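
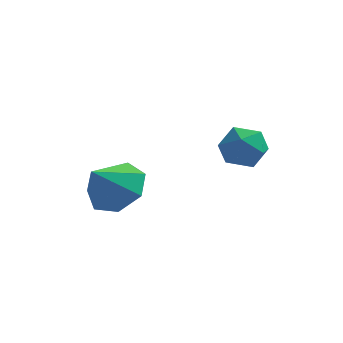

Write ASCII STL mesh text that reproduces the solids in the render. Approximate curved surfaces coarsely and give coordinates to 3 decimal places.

solid 
facet normal -0.532 0.717 0.451
outer loop
vertex 0.565 1.504 -2.75
vertex 0.902 1.282 -1.999
vertex 1.286 1.87 -2.482
endloop
endfacet
facet normal -0.374 0.900 -0.223
outer loop
vertex 0.565 1.504 -2.75
vertex 1.286 1.87 -2.482
vertex 1.205 1.635 -3.296
endloop
endfacet
facet normal -0.641 0.400 -0.655
outer loop
vertex 0.565 1.504 -2.75
vertex 1.205 1.635 -3.296
vertex 0.771 0.903 -3.318
endloop
endfacet
facet normal -0.963 -0.093 -0.251
outer loop
vertex 0.565 1.504 -2.75
vertex 0.771 0.903 -3.318
vertex 0.583 0.685 -2.516
endloop
endfacet
facet normal -0.896 0.104 0.433
outer loop
vertex 0.565 1.504 -2.75
vertex 0.583 0.685 -2.516
vertex 0.902 1.282 -1.999
endloop
endfacet
facet normal 0.336 0.896 -0.292
outer loop
vertex 1.205 1.635 -3.296
vertex 1.286 1.87 -2.482
vertex 1.937 1.495 -2.884
endloop
endfacet
facet normal 0.082 0.600 0.796
outer loop
vertex 1.286 1.87 -2.482
vertex 0.902 1.282 -1.999
vertex 1.749 1.277 -2.082
endloop
endfacet
facet normal -0.507 -0.393 0.767
outer loop
vertex 0.902 1.282 -1.999
vertex 0.583 0.685 -2.516
vertex 1.315 0.545 -2.104
endloop
endfacet
facet normal -0.618 -0.710 -0.338
outer loop
vertex 0.583 0.685 -2.516
vertex 0.771 0.903 -3.318
vertex 1.234 0.31 -2.918
endloop
endfacet
facet normal -0.097 0.087 -0.992
outer loop
vertex 0.771 0.903 -3.318
vertex 1.205 1.635 -3.296
vertex 1.618 0.898 -3.401
endloop
endfacet
facet normal 0.963 0.093 0.251
outer loop
vertex 1.955 0.676 -2.65
vertex 1.937 1.495 -2.884
vertex 1.749 1.277 -2.082
endloop
endfacet
facet normal 0.641 -0.400 0.655
outer loop
vertex 1.955 0.676 -2.65
vertex 1.749 1.277 -2.082
vertex 1.315 0.545 -2.104
endloop
endfacet
facet normal 0.374 -0.900 0.223
outer loop
vertex 1.955 0.676 -2.65
vertex 1.315 0.545 -2.104
vertex 1.234 0.31 -2.918
endloop
endfacet
facet normal 0.532 -0.717 -0.451
outer loop
vertex 1.955 0.676 -2.65
vertex 1.234 0.31 -2.918
vertex 1.618 0.898 -3.401
endloop
endfacet
facet normal 0.896 -0.104 -0.433
outer loop
vertex 1.955 0.676 -2.65
vertex 1.618 0.898 -3.401
vertex 1.937 1.495 -2.884
endloop
endfacet
facet normal 0.618 0.710 0.338
outer loop
vertex 1.749 1.277 -2.082
vertex 1.937 1.495 -2.884
vertex 1.286 1.87 -2.482
endloop
endfacet
facet normal 0.097 -0.087 0.992
outer loop
vertex 1.315 0.545 -2.104
vertex 1.749 1.277 -2.082
vertex 0.902 1.282 -1.999
endloop
endfacet
facet normal -0.336 -0.896 0.292
outer loop
vertex 1.234 0.31 -2.918
vertex 1.315 0.545 -2.104
vertex 0.583 0.685 -2.516
endloop
endfacet
facet normal -0.082 -0.600 -0.796
outer loop
vertex 1.618 0.898 -3.401
vertex 1.234 0.31 -2.918
vertex 0.771 0.903 -3.318
endloop
endfacet
facet normal 0.507 0.393 -0.767
outer loop
vertex 1.937 1.495 -2.884
vertex 1.618 0.898 -3.401
vertex 1.205 1.635 -3.296
endloop
endfacet
facet normal 0.355 0.582 -0.731
outer loop
vertex -1.125 -1.538 -3.71
vertex -2.02 -1.049 -3.755
vertex -1.203 -0.83 -3.184
endloop
endfacet
facet normal 0.586 -0.441 0.680
outer loop
vertex -1.125 -1.538 -3.71
vertex -1.203 -0.83 -3.184
vertex -2.52 -1.871 -2.725
endloop
endfacet
facet normal 0.355 0.583 -0.731
outer loop
vertex -1.203 -0.83 -3.184
vertex -2.02 -1.049 -3.755
vertex -1.896 -0.288 -3.088
endloop
endfacet
facet normal 0.234 0.129 0.964
outer loop
vertex -1.203 -0.83 -3.184
vertex -1.896 -0.288 -3.088
vertex -2.52 -1.871 -2.725
endloop
endfacet
facet normal 0.355 0.583 -0.731
outer loop
vertex -1.896 -0.288 -3.088
vertex -2.02 -1.049 -3.755
vertex -2.682 -0.318 -3.494
endloop
endfacet
facet normal -0.439 0.362 0.823
outer loop
vertex -1.896 -0.288 -3.088
vertex -2.682 -0.318 -3.494
vertex -2.52 -1.871 -2.725
endloop
endfacet
facet normal 0.355 0.583 -0.731
outer loop
vertex -2.682 -0.318 -3.494
vertex -2.02 -1.049 -3.755
vertex -2.969 -0.9 -4.097
endloop
endfacet
facet normal -0.928 0.083 0.362
outer loop
vertex -2.682 -0.318 -3.494
vertex -2.969 -0.9 -4.097
vertex -2.52 -1.871 -2.725
endloop
endfacet
facet normal 0.355 0.584 -0.730
outer loop
vertex -2.969 -0.9 -4.097
vertex -2.02 -1.049 -3.755
vertex -2.541 -1.593 -4.443
endloop
endfacet
facet normal -0.864 -0.499 -0.070
outer loop
vertex -2.969 -0.9 -4.097
vertex -2.541 -1.593 -4.443
vertex -2.52 -1.871 -2.725
endloop
endfacet
facet normal 0.356 0.583 -0.730
outer loop
vertex -2.541 -1.593 -4.443
vertex -2.02 -1.049 -3.755
vertex -1.721 -1.877 -4.27
endloop
endfacet
facet normal -0.295 -0.944 -0.149
outer loop
vertex -2.541 -1.593 -4.443
vertex -1.721 -1.877 -4.27
vertex -2.52 -1.871 -2.725
endloop
endfacet
facet normal 0.355 0.583 -0.731
outer loop
vertex -1.721 -1.877 -4.27
vertex -2.02 -1.049 -3.755
vertex -1.125 -1.538 -3.71
endloop
endfacet
facet normal 0.349 -0.919 0.184
outer loop
vertex -1.721 -1.877 -4.27
vertex -1.125 -1.538 -3.71
vertex -2.52 -1.871 -2.725
endloop
endfacet

endsolid


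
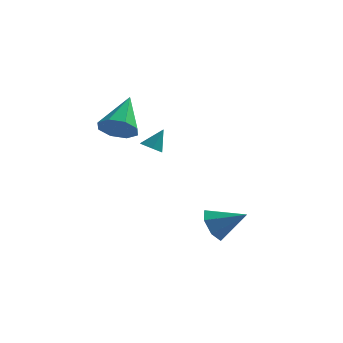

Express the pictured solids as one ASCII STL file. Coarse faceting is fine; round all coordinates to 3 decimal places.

solid 
facet normal -0.884 -0.006 -0.468
outer loop
vertex 1.626 -4.256 -2.077
vertex 1.282 -3.884 -1.432
vertex 1.63 -3.545 -2.093
endloop
endfacet
facet normal 0.823 -0.017 -0.568
outer loop
vertex 1.626 -4.256 -2.077
vertex 1.63 -3.545 -2.093
vertex 2.538 -3.876 -0.768
endloop
endfacet
facet normal -0.884 -0.005 -0.468
outer loop
vertex 1.63 -3.545 -2.093
vertex 1.282 -3.884 -1.432
vertex 1.372 -3.089 -1.611
endloop
endfacet
facet normal 0.670 0.684 -0.288
outer loop
vertex 1.63 -3.545 -2.093
vertex 1.372 -3.089 -1.611
vertex 2.538 -3.876 -0.768
endloop
endfacet
facet normal -0.884 -0.005 -0.468
outer loop
vertex 1.372 -3.089 -1.611
vertex 1.282 -3.884 -1.432
vertex 1.047 -3.232 -0.995
endloop
endfacet
facet normal 0.320 0.872 0.371
outer loop
vertex 1.372 -3.089 -1.611
vertex 1.047 -3.232 -0.995
vertex 2.538 -3.876 -0.768
endloop
endfacet
facet normal -0.884 -0.006 -0.467
outer loop
vertex 1.047 -3.232 -0.995
vertex 1.282 -3.884 -1.432
vertex 0.899 -3.866 -0.707
endloop
endfacet
facet normal 0.036 0.406 0.913
outer loop
vertex 1.047 -3.232 -0.995
vertex 0.899 -3.866 -0.707
vertex 2.538 -3.876 -0.768
endloop
endfacet
facet normal -0.884 -0.006 -0.467
outer loop
vertex 0.899 -3.866 -0.707
vertex 1.282 -3.884 -1.432
vertex 1.04 -4.514 -0.966
endloop
endfacet
facet normal 0.032 -0.365 0.930
outer loop
vertex 0.899 -3.866 -0.707
vertex 1.04 -4.514 -0.966
vertex 2.538 -3.876 -0.768
endloop
endfacet
facet normal -0.884 -0.007 -0.468
outer loop
vertex 1.04 -4.514 -0.966
vertex 1.282 -3.884 -1.432
vertex 1.364 -4.688 -1.575
endloop
endfacet
facet normal 0.311 -0.857 0.410
outer loop
vertex 1.04 -4.514 -0.966
vertex 1.364 -4.688 -1.575
vertex 2.538 -3.876 -0.768
endloop
endfacet
facet normal -0.884 -0.007 -0.467
outer loop
vertex 1.364 -4.688 -1.575
vertex 1.282 -3.884 -1.432
vertex 1.626 -4.256 -2.077
endloop
endfacet
facet normal 0.663 -0.702 -0.258
outer loop
vertex 1.364 -4.688 -1.575
vertex 1.626 -4.256 -2.077
vertex 2.538 -3.876 -0.768
endloop
endfacet
facet normal -0.042 -0.767 -0.641
outer loop
vertex -1.869 -3.164 2.726
vertex -2.59 -3.417 3.076
vertex -2.384 -2.901 2.445
endloop
endfacet
facet normal 0.569 0.746 -0.346
outer loop
vertex -1.869 -3.164 2.726
vertex -2.384 -2.901 2.445
vertex -2.51 -1.943 4.304
endloop
endfacet
facet normal -0.040 -0.767 -0.640
outer loop
vertex -2.384 -2.901 2.445
vertex -2.59 -3.417 3.076
vertex -3.02 -2.941 2.533
endloop
endfacet
facet normal -0.119 0.879 -0.461
outer loop
vertex -2.384 -2.901 2.445
vertex -3.02 -2.941 2.533
vertex -2.51 -1.943 4.304
endloop
endfacet
facet normal -0.041 -0.767 -0.640
outer loop
vertex -3.02 -2.941 2.533
vertex -2.59 -3.417 3.076
vertex -3.403 -3.259 2.939
endloop
endfacet
facet normal -0.728 0.665 -0.165
outer loop
vertex -3.02 -2.941 2.533
vertex -3.403 -3.259 2.939
vertex -2.51 -1.943 4.304
endloop
endfacet
facet normal -0.041 -0.768 -0.640
outer loop
vertex -3.403 -3.259 2.939
vertex -2.59 -3.417 3.076
vertex -3.311 -3.669 3.425
endloop
endfacet
facet normal -0.901 0.232 0.366
outer loop
vertex -3.403 -3.259 2.939
vertex -3.311 -3.669 3.425
vertex -2.51 -1.943 4.304
endloop
endfacet
facet normal -0.042 -0.767 -0.641
outer loop
vertex -3.311 -3.669 3.425
vertex -2.59 -3.417 3.076
vertex -2.796 -3.932 3.706
endloop
endfacet
facet normal -0.538 -0.171 0.826
outer loop
vertex -3.311 -3.669 3.425
vertex -2.796 -3.932 3.706
vertex -2.51 -1.943 4.304
endloop
endfacet
facet normal -0.040 -0.767 -0.640
outer loop
vertex -2.796 -3.932 3.706
vertex -2.59 -3.417 3.076
vertex -2.16 -3.892 3.618
endloop
endfacet
facet normal 0.149 -0.304 0.941
outer loop
vertex -2.796 -3.932 3.706
vertex -2.16 -3.892 3.618
vertex -2.51 -1.943 4.304
endloop
endfacet
facet normal -0.041 -0.767 -0.640
outer loop
vertex -2.16 -3.892 3.618
vertex -2.59 -3.417 3.076
vertex -1.776 -3.574 3.212
endloop
endfacet
facet normal 0.758 -0.091 0.646
outer loop
vertex -2.16 -3.892 3.618
vertex -1.776 -3.574 3.212
vertex -2.51 -1.943 4.304
endloop
endfacet
facet normal -0.041 -0.768 -0.640
outer loop
vertex -1.776 -3.574 3.212
vertex -2.59 -3.417 3.076
vertex -1.869 -3.164 2.726
endloop
endfacet
facet normal 0.932 0.344 0.112
outer loop
vertex -1.776 -3.574 3.212
vertex -1.869 -3.164 2.726
vertex -2.51 -1.943 4.304
endloop
endfacet
facet normal -0.380 -0.389 -0.839
outer loop
vertex -1.455 -1.31 1.281
vertex -1.759 -1.635 1.569
vertex -1.941 -1.157 1.43
endloop
endfacet
facet normal 0.273 0.958 -0.092
outer loop
vertex -1.455 -1.31 1.281
vertex -1.941 -1.157 1.43
vertex -1.361 -1.225 2.451
endloop
endfacet
facet normal -0.380 -0.389 -0.839
outer loop
vertex -1.941 -1.157 1.43
vertex -1.759 -1.635 1.569
vertex -2.244 -1.482 1.718
endloop
endfacet
facet normal -0.515 0.785 0.345
outer loop
vertex -1.941 -1.157 1.43
vertex -2.244 -1.482 1.718
vertex -1.361 -1.225 2.451
endloop
endfacet
facet normal -0.381 -0.390 -0.838
outer loop
vertex -2.244 -1.482 1.718
vertex -1.759 -1.635 1.569
vertex -2.063 -1.959 1.858
endloop
endfacet
facet normal -0.636 -0.015 0.771
outer loop
vertex -2.244 -1.482 1.718
vertex -2.063 -1.959 1.858
vertex -1.361 -1.225 2.451
endloop
endfacet
facet normal -0.381 -0.390 -0.838
outer loop
vertex -2.063 -1.959 1.858
vertex -1.759 -1.635 1.569
vertex -1.578 -2.113 1.709
endloop
endfacet
facet normal 0.030 -0.645 0.763
outer loop
vertex -2.063 -1.959 1.858
vertex -1.578 -2.113 1.709
vertex -1.361 -1.225 2.451
endloop
endfacet
facet normal -0.379 -0.389 -0.839
outer loop
vertex -1.578 -2.113 1.709
vertex -1.759 -1.635 1.569
vertex -1.274 -1.788 1.421
endloop
endfacet
facet normal 0.817 -0.474 0.328
outer loop
vertex -1.578 -2.113 1.709
vertex -1.274 -1.788 1.421
vertex -1.361 -1.225 2.451
endloop
endfacet
facet normal -0.379 -0.389 -0.839
outer loop
vertex -1.274 -1.788 1.421
vertex -1.759 -1.635 1.569
vertex -1.455 -1.31 1.281
endloop
endfacet
facet normal 0.940 0.327 -0.099
outer loop
vertex -1.274 -1.788 1.421
vertex -1.455 -1.31 1.281
vertex -1.361 -1.225 2.451
endloop
endfacet

endsolid


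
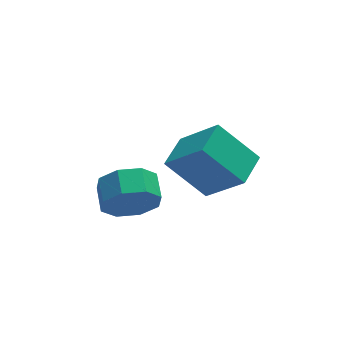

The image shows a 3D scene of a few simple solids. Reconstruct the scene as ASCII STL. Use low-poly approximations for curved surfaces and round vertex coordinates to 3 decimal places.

solid 
facet normal -0.635 -0.765 -0.108
outer loop
vertex 2.336 -0.02 1.362
vertex 1.318 1.044 -0.19
vertex 3.572 -0.852 -0.017
endloop
endfacet
facet normal 0.476 -0.497 0.726
outer loop
vertex 4.442 0.196 0.13
vertex 2.336 -0.02 1.362
vertex 3.572 -0.852 -0.017
endloop
endfacet
facet normal -0.635 -0.765 -0.108
outer loop
vertex 3.572 -0.852 -0.017
vertex 1.318 1.044 -0.19
vertex 2.554 0.212 -1.57
endloop
endfacet
facet normal 0.608 -0.410 -0.680
outer loop
vertex 2.554 0.212 -1.57
vertex 4.442 0.196 0.13
vertex 3.572 -0.852 -0.017
endloop
endfacet
facet normal -0.608 0.410 0.680
outer loop
vertex 2.336 -0.02 1.362
vertex 2.188 2.092 -0.043
vertex 1.318 1.044 -0.19
endloop
endfacet
facet normal 0.476 -0.497 0.726
outer loop
vertex 3.206 1.028 1.51
vertex 2.336 -0.02 1.362
vertex 4.442 0.196 0.13
endloop
endfacet
facet normal -0.609 0.409 0.680
outer loop
vertex 3.206 1.028 1.51
vertex 2.188 2.092 -0.043
vertex 2.336 -0.02 1.362
endloop
endfacet
facet normal -0.476 0.497 -0.726
outer loop
vertex 1.318 1.044 -0.19
vertex 2.188 2.092 -0.043
vertex 2.554 0.212 -1.57
endloop
endfacet
facet normal 0.609 -0.409 -0.680
outer loop
vertex 3.424 1.26 -1.422
vertex 4.442 0.196 0.13
vertex 2.554 0.212 -1.57
endloop
endfacet
facet normal -0.475 0.497 -0.726
outer loop
vertex 2.554 0.212 -1.57
vertex 2.188 2.092 -0.043
vertex 3.424 1.26 -1.422
endloop
endfacet
facet normal 0.635 0.765 0.108
outer loop
vertex 3.424 1.26 -1.422
vertex 3.206 1.028 1.51
vertex 4.442 0.196 0.13
endloop
endfacet
facet normal 0.635 0.765 0.108
outer loop
vertex 2.188 2.092 -0.043
vertex 3.206 1.028 1.51
vertex 3.424 1.26 -1.422
endloop
endfacet
facet normal -0.107 -0.954 -0.280
outer loop
vertex 0.215 -0.708 0.327
vertex -0.225 -0.391 -0.584
vertex 0.763 -0.597 -0.261
endloop
endfacet
facet normal 0.730 -0.266 0.630
outer loop
vertex 0.215 -0.708 0.327
vertex 0.763 -0.597 -0.261
vertex 0.325 0.275 0.615
endloop
endfacet
facet normal 0.730 -0.266 0.630
outer loop
vertex 0.325 0.275 0.615
vertex 0.763 -0.597 -0.261
vertex 0.873 0.386 0.027
endloop
endfacet
facet normal 0.107 0.954 0.279
outer loop
vertex 0.325 0.275 0.615
vertex 0.873 0.386 0.027
vertex -0.115 0.591 -0.296
endloop
endfacet
facet normal -0.107 -0.954 -0.281
outer loop
vertex 0.763 -0.597 -0.261
vertex -0.225 -0.391 -0.584
vertex 0.733 -0.365 -1.038
endloop
endfacet
facet normal 0.994 -0.092 -0.066
outer loop
vertex 0.763 -0.597 -0.261
vertex 0.733 -0.365 -1.038
vertex 0.873 0.386 0.027
endloop
endfacet
facet normal 0.994 -0.092 -0.066
outer loop
vertex 0.873 0.386 0.027
vertex 0.733 -0.365 -1.038
vertex 0.843 0.617 -0.75
endloop
endfacet
facet normal 0.107 0.954 0.280
outer loop
vertex 0.873 0.386 0.027
vertex 0.843 0.617 -0.75
vertex -0.115 0.591 -0.296
endloop
endfacet
facet normal -0.107 -0.954 -0.280
outer loop
vertex 0.733 -0.365 -1.038
vertex -0.225 -0.391 -0.584
vertex 0.141 -0.149 -1.549
endloop
endfacet
facet normal 0.675 0.137 -0.725
outer loop
vertex 0.733 -0.365 -1.038
vertex 0.141 -0.149 -1.549
vertex 0.843 0.617 -0.75
endloop
endfacet
facet normal 0.675 0.137 -0.725
outer loop
vertex 0.843 0.617 -0.75
vertex 0.141 -0.149 -1.549
vertex 0.251 0.833 -1.261
endloop
endfacet
facet normal 0.107 0.954 0.280
outer loop
vertex 0.843 0.617 -0.75
vertex 0.251 0.833 -1.261
vertex -0.115 0.591 -0.296
endloop
endfacet
facet normal -0.106 -0.954 -0.280
outer loop
vertex 0.141 -0.149 -1.549
vertex -0.225 -0.391 -0.584
vertex -0.665 -0.075 -1.495
endloop
endfacet
facet normal -0.038 0.285 -0.958
outer loop
vertex 0.141 -0.149 -1.549
vertex -0.665 -0.075 -1.495
vertex 0.251 0.833 -1.261
endloop
endfacet
facet normal -0.038 0.285 -0.958
outer loop
vertex 0.251 0.833 -1.261
vertex -0.665 -0.075 -1.495
vertex -0.555 0.908 -1.207
endloop
endfacet
facet normal 0.108 0.954 0.280
outer loop
vertex 0.251 0.833 -1.261
vertex -0.555 0.908 -1.207
vertex -0.115 0.591 -0.296
endloop
endfacet
facet normal -0.107 -0.954 -0.279
outer loop
vertex -0.665 -0.075 -1.495
vertex -0.225 -0.391 -0.584
vertex -1.213 -0.186 -0.907
endloop
endfacet
facet normal -0.730 0.266 -0.630
outer loop
vertex -0.665 -0.075 -1.495
vertex -1.213 -0.186 -0.907
vertex -0.555 0.908 -1.207
endloop
endfacet
facet normal -0.730 0.266 -0.630
outer loop
vertex -0.555 0.908 -1.207
vertex -1.213 -0.186 -0.907
vertex -1.103 0.797 -0.619
endloop
endfacet
facet normal 0.107 0.954 0.280
outer loop
vertex -0.555 0.908 -1.207
vertex -1.103 0.797 -0.619
vertex -0.115 0.591 -0.296
endloop
endfacet
facet normal -0.107 -0.954 -0.280
outer loop
vertex -1.213 -0.186 -0.907
vertex -0.225 -0.391 -0.584
vertex -1.183 -0.417 -0.13
endloop
endfacet
facet normal -0.994 0.092 0.066
outer loop
vertex -1.213 -0.186 -0.907
vertex -1.183 -0.417 -0.13
vertex -1.103 0.797 -0.619
endloop
endfacet
facet normal -0.994 0.092 0.066
outer loop
vertex -1.103 0.797 -0.619
vertex -1.183 -0.417 -0.13
vertex -1.073 0.565 0.158
endloop
endfacet
facet normal 0.107 0.954 0.281
outer loop
vertex -1.103 0.797 -0.619
vertex -1.073 0.565 0.158
vertex -0.115 0.591 -0.296
endloop
endfacet
facet normal -0.107 -0.954 -0.280
outer loop
vertex -1.183 -0.417 -0.13
vertex -0.225 -0.391 -0.584
vertex -0.591 -0.633 0.381
endloop
endfacet
facet normal -0.675 -0.137 0.725
outer loop
vertex -1.183 -0.417 -0.13
vertex -0.591 -0.633 0.381
vertex -1.073 0.565 0.158
endloop
endfacet
facet normal -0.675 -0.137 0.725
outer loop
vertex -1.073 0.565 0.158
vertex -0.591 -0.633 0.381
vertex -0.481 0.349 0.669
endloop
endfacet
facet normal 0.107 0.954 0.280
outer loop
vertex -1.073 0.565 0.158
vertex -0.481 0.349 0.669
vertex -0.115 0.591 -0.296
endloop
endfacet
facet normal -0.108 -0.954 -0.280
outer loop
vertex -0.591 -0.633 0.381
vertex -0.225 -0.391 -0.584
vertex 0.215 -0.708 0.327
endloop
endfacet
facet normal 0.038 -0.285 0.958
outer loop
vertex -0.591 -0.633 0.381
vertex 0.215 -0.708 0.327
vertex -0.481 0.349 0.669
endloop
endfacet
facet normal 0.038 -0.285 0.958
outer loop
vertex -0.481 0.349 0.669
vertex 0.215 -0.708 0.327
vertex 0.325 0.275 0.615
endloop
endfacet
facet normal 0.106 0.954 0.280
outer loop
vertex -0.481 0.349 0.669
vertex 0.325 0.275 0.615
vertex -0.115 0.591 -0.296
endloop
endfacet

endsolid


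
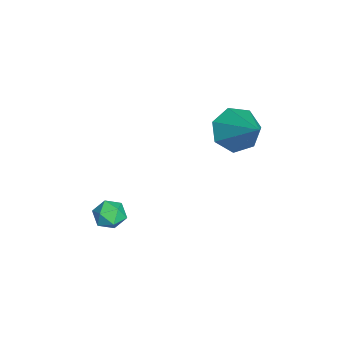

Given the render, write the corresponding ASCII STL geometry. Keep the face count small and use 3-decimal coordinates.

solid 
facet normal 0.259 -0.104 0.960
outer loop
vertex 3.818 -2.303 -0.086
vertex 3.367 -2.827 -0.021
vertex 4.023 -2.954 -0.212
endloop
endfacet
facet normal 0.807 0.143 0.573
outer loop
vertex 3.818 -2.303 -0.086
vertex 4.023 -2.954 -0.212
vertex 4.228 -2.439 -0.629
endloop
endfacet
facet normal 0.602 0.753 0.266
outer loop
vertex 3.818 -2.303 -0.086
vertex 4.228 -2.439 -0.629
vertex 3.7 -1.993 -0.696
endloop
endfacet
facet normal -0.071 0.884 0.463
outer loop
vertex 3.818 -2.303 -0.086
vertex 3.7 -1.993 -0.696
vertex 3.168 -2.233 -0.32
endloop
endfacet
facet normal -0.283 0.354 0.891
outer loop
vertex 3.818 -2.303 -0.086
vertex 3.168 -2.233 -0.32
vertex 3.367 -2.827 -0.021
endloop
endfacet
facet normal 0.943 -0.329 0.057
outer loop
vertex 4.228 -2.439 -0.629
vertex 4.023 -2.954 -0.212
vertex 4.032 -3.047 -0.9
endloop
endfacet
facet normal 0.057 -0.729 0.682
outer loop
vertex 4.023 -2.954 -0.212
vertex 3.367 -2.827 -0.021
vertex 3.5 -3.287 -0.524
endloop
endfacet
facet normal -0.822 0.011 0.569
outer loop
vertex 3.367 -2.827 -0.021
vertex 3.168 -2.233 -0.32
vertex 2.972 -2.841 -0.591
endloop
endfacet
facet normal -0.479 0.869 -0.124
outer loop
vertex 3.168 -2.233 -0.32
vertex 3.7 -1.993 -0.696
vertex 3.177 -2.326 -1.008
endloop
endfacet
facet normal 0.611 0.658 -0.440
outer loop
vertex 3.7 -1.993 -0.696
vertex 4.228 -2.439 -0.629
vertex 3.833 -2.453 -1.199
endloop
endfacet
facet normal 0.071 -0.884 -0.463
outer loop
vertex 3.382 -2.977 -1.134
vertex 4.032 -3.047 -0.9
vertex 3.5 -3.287 -0.524
endloop
endfacet
facet normal -0.602 -0.753 -0.266
outer loop
vertex 3.382 -2.977 -1.134
vertex 3.5 -3.287 -0.524
vertex 2.972 -2.841 -0.591
endloop
endfacet
facet normal -0.807 -0.143 -0.573
outer loop
vertex 3.382 -2.977 -1.134
vertex 2.972 -2.841 -0.591
vertex 3.177 -2.326 -1.008
endloop
endfacet
facet normal -0.259 0.104 -0.960
outer loop
vertex 3.382 -2.977 -1.134
vertex 3.177 -2.326 -1.008
vertex 3.833 -2.453 -1.199
endloop
endfacet
facet normal 0.283 -0.354 -0.891
outer loop
vertex 3.382 -2.977 -1.134
vertex 3.833 -2.453 -1.199
vertex 4.032 -3.047 -0.9
endloop
endfacet
facet normal 0.479 -0.869 0.124
outer loop
vertex 3.5 -3.287 -0.524
vertex 4.032 -3.047 -0.9
vertex 4.023 -2.954 -0.212
endloop
endfacet
facet normal -0.611 -0.658 0.440
outer loop
vertex 2.972 -2.841 -0.591
vertex 3.5 -3.287 -0.524
vertex 3.367 -2.827 -0.021
endloop
endfacet
facet normal -0.943 0.329 -0.057
outer loop
vertex 3.177 -2.326 -1.008
vertex 2.972 -2.841 -0.591
vertex 3.168 -2.233 -0.32
endloop
endfacet
facet normal -0.057 0.729 -0.682
outer loop
vertex 3.833 -2.453 -1.199
vertex 3.177 -2.326 -1.008
vertex 3.7 -1.993 -0.696
endloop
endfacet
facet normal 0.822 -0.011 -0.569
outer loop
vertex 4.032 -3.047 -0.9
vertex 3.833 -2.453 -1.199
vertex 4.228 -2.439 -0.629
endloop
endfacet
facet normal -0.690 -0.427 -0.584
outer loop
vertex 2.955 1.131 3.168
vertex 2.327 1.884 3.36
vertex 2.998 1.806 2.624
endloop
endfacet
facet normal 0.945 -0.240 -0.223
outer loop
vertex 2.955 1.131 3.168
vertex 2.998 1.806 2.624
vertex 3.673 2.716 4.5
endloop
endfacet
facet normal -0.691 -0.426 -0.584
outer loop
vertex 2.998 1.806 2.624
vertex 2.327 1.884 3.36
vertex 2.536 2.54 2.635
endloop
endfacet
facet normal 0.734 0.469 -0.492
outer loop
vertex 2.998 1.806 2.624
vertex 2.536 2.54 2.635
vertex 3.673 2.716 4.5
endloop
endfacet
facet normal -0.691 -0.426 -0.584
outer loop
vertex 2.536 2.54 2.635
vertex 2.327 1.884 3.36
vertex 1.916 2.781 3.192
endloop
endfacet
facet normal 0.189 0.960 -0.206
outer loop
vertex 2.536 2.54 2.635
vertex 1.916 2.781 3.192
vertex 3.673 2.716 4.5
endloop
endfacet
facet normal -0.691 -0.426 -0.584
outer loop
vertex 1.916 2.781 3.192
vertex 2.327 1.884 3.36
vertex 1.605 2.347 3.876
endloop
endfacet
facet normal -0.281 0.863 0.420
outer loop
vertex 1.916 2.781 3.192
vertex 1.605 2.347 3.876
vertex 3.673 2.716 4.5
endloop
endfacet
facet normal -0.691 -0.427 -0.584
outer loop
vertex 1.605 2.347 3.876
vertex 2.327 1.884 3.36
vertex 1.838 1.565 4.172
endloop
endfacet
facet normal -0.320 0.250 0.914
outer loop
vertex 1.605 2.347 3.876
vertex 1.838 1.565 4.172
vertex 3.673 2.716 4.5
endloop
endfacet
facet normal -0.692 -0.425 -0.584
outer loop
vertex 1.838 1.565 4.172
vertex 2.327 1.884 3.36
vertex 2.438 1.023 3.856
endloop
endfacet
facet normal 0.100 -0.416 0.904
outer loop
vertex 1.838 1.565 4.172
vertex 2.438 1.023 3.856
vertex 3.673 2.716 4.5
endloop
endfacet
facet normal -0.690 -0.426 -0.585
outer loop
vertex 2.438 1.023 3.856
vertex 2.327 1.884 3.36
vertex 2.955 1.131 3.168
endloop
endfacet
facet normal 0.662 -0.635 0.398
outer loop
vertex 2.438 1.023 3.856
vertex 2.955 1.131 3.168
vertex 3.673 2.716 4.5
endloop
endfacet

endsolid


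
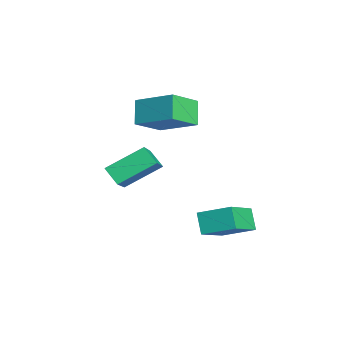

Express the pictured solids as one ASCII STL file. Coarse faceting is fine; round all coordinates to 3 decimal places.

solid 
facet normal -0.653 -0.430 0.624
outer loop
vertex 0.672 -0.344 -1.378
vertex 0.486 1.215 -0.499
vertex -0.799 0.154 -2.573
endloop
endfacet
facet normal 0.103 -0.866 -0.488
outer loop
vertex -0.206 0.545 -3.141
vertex 0.672 -0.344 -1.378
vertex -0.799 0.154 -2.573
endloop
endfacet
facet normal -0.652 -0.430 0.624
outer loop
vertex -0.799 0.154 -2.573
vertex 0.486 1.215 -0.499
vertex -0.986 1.714 -1.694
endloop
endfacet
facet normal -0.751 0.253 -0.610
outer loop
vertex -0.986 1.714 -1.694
vertex -0.206 0.545 -3.141
vertex -0.799 0.154 -2.573
endloop
endfacet
facet normal 0.751 -0.254 0.609
outer loop
vertex 0.672 -0.344 -1.378
vertex 1.079 1.606 -1.067
vertex 0.486 1.215 -0.499
endloop
endfacet
facet normal 0.102 -0.867 -0.488
outer loop
vertex 1.266 0.046 -1.946
vertex 0.672 -0.344 -1.378
vertex -0.206 0.545 -3.141
endloop
endfacet
facet normal 0.750 -0.254 0.610
outer loop
vertex 1.266 0.046 -1.946
vertex 1.079 1.606 -1.067
vertex 0.672 -0.344 -1.378
endloop
endfacet
facet normal -0.103 0.866 0.489
outer loop
vertex 0.486 1.215 -0.499
vertex 1.079 1.606 -1.067
vertex -0.986 1.714 -1.694
endloop
endfacet
facet normal -0.750 0.254 -0.610
outer loop
vertex -0.392 2.104 -2.262
vertex -0.206 0.545 -3.141
vertex -0.986 1.714 -1.694
endloop
endfacet
facet normal -0.103 0.867 0.488
outer loop
vertex -0.986 1.714 -1.694
vertex 1.079 1.606 -1.067
vertex -0.392 2.104 -2.262
endloop
endfacet
facet normal 0.652 0.430 -0.624
outer loop
vertex -0.392 2.104 -2.262
vertex 1.266 0.046 -1.946
vertex -0.206 0.545 -3.141
endloop
endfacet
facet normal 0.653 0.430 -0.624
outer loop
vertex 1.079 1.606 -1.067
vertex 1.266 0.046 -1.946
vertex -0.392 2.104 -2.262
endloop
endfacet
facet normal -0.630 0.550 -0.548
outer loop
vertex 1.643 3.845 -3.895
vertex 2.196 5.03 -3.341
vertex 2.322 3.878 -4.642
endloop
endfacet
facet normal -0.389 -0.834 -0.391
outer loop
vertex 3.544 2.81 -3.579
vertex 1.643 3.845 -3.895
vertex 2.322 3.878 -4.642
endloop
endfacet
facet normal -0.629 0.551 -0.548
outer loop
vertex 2.322 3.878 -4.642
vertex 2.196 5.03 -3.341
vertex 2.875 5.062 -4.088
endloop
endfacet
facet normal 0.672 0.032 -0.740
outer loop
vertex 2.875 5.062 -4.088
vertex 3.544 2.81 -3.579
vertex 2.322 3.878 -4.642
endloop
endfacet
facet normal -0.672 -0.032 0.740
outer loop
vertex 1.643 3.845 -3.895
vertex 3.418 3.962 -2.278
vertex 2.196 5.03 -3.341
endloop
endfacet
facet normal -0.390 -0.834 -0.390
outer loop
vertex 2.865 2.778 -2.832
vertex 1.643 3.845 -3.895
vertex 3.544 2.81 -3.579
endloop
endfacet
facet normal -0.672 -0.032 0.740
outer loop
vertex 2.865 2.778 -2.832
vertex 3.418 3.962 -2.278
vertex 1.643 3.845 -3.895
endloop
endfacet
facet normal 0.390 0.834 0.390
outer loop
vertex 2.196 5.03 -3.341
vertex 3.418 3.962 -2.278
vertex 2.875 5.062 -4.088
endloop
endfacet
facet normal 0.672 0.032 -0.740
outer loop
vertex 4.097 3.995 -3.025
vertex 3.544 2.81 -3.579
vertex 2.875 5.062 -4.088
endloop
endfacet
facet normal 0.389 0.834 0.390
outer loop
vertex 2.875 5.062 -4.088
vertex 3.418 3.962 -2.278
vertex 4.097 3.995 -3.025
endloop
endfacet
facet normal 0.629 -0.550 0.549
outer loop
vertex 4.097 3.995 -3.025
vertex 2.865 2.778 -2.832
vertex 3.544 2.81 -3.579
endloop
endfacet
facet normal 0.630 -0.551 0.548
outer loop
vertex 3.418 3.962 -2.278
vertex 2.865 2.778 -2.832
vertex 4.097 3.995 -3.025
endloop
endfacet
facet normal -0.585 -0.687 -0.431
outer loop
vertex -1.506 1.229 0.94
vertex -2.177 2.349 0.067
vertex -0.686 1.061 0.095
endloop
endfacet
facet normal 0.427 -0.713 0.556
outer loop
vertex 0.397 2.331 0.893
vertex -1.506 1.229 0.94
vertex -0.686 1.061 0.095
endloop
endfacet
facet normal -0.585 -0.687 -0.432
outer loop
vertex -0.686 1.061 0.095
vertex -2.177 2.349 0.067
vertex -1.356 2.181 -0.778
endloop
endfacet
facet normal 0.689 -0.141 -0.710
outer loop
vertex -1.356 2.181 -0.778
vertex 0.397 2.331 0.893
vertex -0.686 1.061 0.095
endloop
endfacet
facet normal -0.689 0.141 0.711
outer loop
vertex -1.506 1.229 0.94
vertex -1.094 3.619 0.865
vertex -2.177 2.349 0.067
endloop
endfacet
facet normal 0.427 -0.713 0.556
outer loop
vertex -0.424 2.499 1.738
vertex -1.506 1.229 0.94
vertex 0.397 2.331 0.893
endloop
endfacet
facet normal -0.690 0.141 0.710
outer loop
vertex -0.424 2.499 1.738
vertex -1.094 3.619 0.865
vertex -1.506 1.229 0.94
endloop
endfacet
facet normal -0.427 0.713 -0.556
outer loop
vertex -2.177 2.349 0.067
vertex -1.094 3.619 0.865
vertex -1.356 2.181 -0.778
endloop
endfacet
facet normal 0.689 -0.141 -0.711
outer loop
vertex -0.274 3.451 0.02
vertex 0.397 2.331 0.893
vertex -1.356 2.181 -0.778
endloop
endfacet
facet normal -0.427 0.713 -0.556
outer loop
vertex -1.356 2.181 -0.778
vertex -1.094 3.619 0.865
vertex -0.274 3.451 0.02
endloop
endfacet
facet normal 0.585 0.687 0.432
outer loop
vertex -0.274 3.451 0.02
vertex -0.424 2.499 1.738
vertex 0.397 2.331 0.893
endloop
endfacet
facet normal 0.585 0.686 0.431
outer loop
vertex -1.094 3.619 0.865
vertex -0.424 2.499 1.738
vertex -0.274 3.451 0.02
endloop
endfacet

endsolid


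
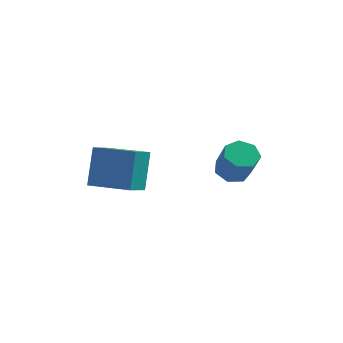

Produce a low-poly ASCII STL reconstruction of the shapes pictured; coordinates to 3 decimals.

solid 
facet normal -0.357 0.430 -0.830
outer loop
vertex 3.378 2.315 1.645
vertex 2.758 2.706 2.114
vertex 3.555 2.995 1.921
endloop
endfacet
facet normal 0.904 -0.064 -0.422
outer loop
vertex 3.378 2.315 1.645
vertex 3.555 2.995 1.921
vertex 4.002 1.564 3.097
endloop
endfacet
facet normal 0.904 -0.065 -0.423
outer loop
vertex 4.002 1.564 3.097
vertex 3.555 2.995 1.921
vertex 4.18 2.244 3.373
endloop
endfacet
facet normal 0.357 -0.430 0.829
outer loop
vertex 4.002 1.564 3.097
vertex 4.18 2.244 3.373
vertex 3.382 1.954 3.566
endloop
endfacet
facet normal -0.357 0.429 -0.830
outer loop
vertex 3.555 2.995 1.921
vertex 2.758 2.706 2.114
vertex 3.132 3.457 2.342
endloop
endfacet
facet normal 0.747 0.664 0.022
outer loop
vertex 3.555 2.995 1.921
vertex 3.132 3.457 2.342
vertex 4.18 2.244 3.373
endloop
endfacet
facet normal 0.747 0.665 0.023
outer loop
vertex 4.18 2.244 3.373
vertex 3.132 3.457 2.342
vertex 3.756 2.706 3.794
endloop
endfacet
facet normal 0.357 -0.429 0.830
outer loop
vertex 4.18 2.244 3.373
vertex 3.756 2.706 3.794
vertex 3.382 1.954 3.566
endloop
endfacet
facet normal -0.356 0.429 -0.830
outer loop
vertex 3.132 3.457 2.342
vertex 2.758 2.706 2.114
vertex 2.427 3.353 2.591
endloop
endfacet
facet normal 0.027 0.893 0.450
outer loop
vertex 3.132 3.457 2.342
vertex 2.427 3.353 2.591
vertex 3.756 2.706 3.794
endloop
endfacet
facet normal 0.027 0.893 0.450
outer loop
vertex 3.756 2.706 3.794
vertex 2.427 3.353 2.591
vertex 3.051 2.602 4.043
endloop
endfacet
facet normal 0.356 -0.429 0.830
outer loop
vertex 3.756 2.706 3.794
vertex 3.051 2.602 4.043
vertex 3.382 1.954 3.566
endloop
endfacet
facet normal -0.356 0.429 -0.830
outer loop
vertex 2.427 3.353 2.591
vertex 2.758 2.706 2.114
vertex 1.971 2.762 2.481
endloop
endfacet
facet normal -0.713 0.450 0.539
outer loop
vertex 2.427 3.353 2.591
vertex 1.971 2.762 2.481
vertex 3.051 2.602 4.043
endloop
endfacet
facet normal -0.713 0.448 0.539
outer loop
vertex 3.051 2.602 4.043
vertex 1.971 2.762 2.481
vertex 2.596 2.01 3.933
endloop
endfacet
facet normal 0.357 -0.429 0.830
outer loop
vertex 3.051 2.602 4.043
vertex 2.596 2.01 3.933
vertex 3.382 1.954 3.566
endloop
endfacet
facet normal -0.357 0.428 -0.830
outer loop
vertex 1.971 2.762 2.481
vertex 2.758 2.706 2.114
vertex 2.108 2.128 2.095
endloop
endfacet
facet normal -0.916 -0.333 0.222
outer loop
vertex 1.971 2.762 2.481
vertex 2.108 2.128 2.095
vertex 2.596 2.01 3.933
endloop
endfacet
facet normal -0.917 -0.332 0.222
outer loop
vertex 2.596 2.01 3.933
vertex 2.108 2.128 2.095
vertex 2.732 1.377 3.547
endloop
endfacet
facet normal 0.357 -0.429 0.830
outer loop
vertex 2.596 2.01 3.933
vertex 2.732 1.377 3.547
vertex 3.382 1.954 3.566
endloop
endfacet
facet normal -0.357 0.429 -0.830
outer loop
vertex 2.108 2.128 2.095
vertex 2.758 2.706 2.114
vertex 2.734 1.929 1.723
endloop
endfacet
facet normal -0.430 -0.864 -0.262
outer loop
vertex 2.108 2.128 2.095
vertex 2.734 1.929 1.723
vertex 2.732 1.377 3.547
endloop
endfacet
facet normal -0.430 -0.864 -0.262
outer loop
vertex 2.732 1.377 3.547
vertex 2.734 1.929 1.723
vertex 3.358 1.178 3.175
endloop
endfacet
facet normal 0.357 -0.429 0.830
outer loop
vertex 2.732 1.377 3.547
vertex 3.358 1.178 3.175
vertex 3.382 1.954 3.566
endloop
endfacet
facet normal -0.357 0.429 -0.830
outer loop
vertex 2.734 1.929 1.723
vertex 2.758 2.706 2.114
vertex 3.378 2.315 1.645
endloop
endfacet
facet normal 0.380 -0.745 -0.549
outer loop
vertex 2.734 1.929 1.723
vertex 3.378 2.315 1.645
vertex 3.358 1.178 3.175
endloop
endfacet
facet normal 0.380 -0.745 -0.549
outer loop
vertex 3.358 1.178 3.175
vertex 3.378 2.315 1.645
vertex 4.002 1.564 3.097
endloop
endfacet
facet normal 0.358 -0.429 0.829
outer loop
vertex 3.358 1.178 3.175
vertex 4.002 1.564 3.097
vertex 3.382 1.954 3.566
endloop
endfacet
facet normal -0.975 0.190 -0.116
outer loop
vertex -3.262 1.108 3.386
vertex -2.968 2.274 2.819
vertex -3.218 0.163 1.467
endloop
endfacet
facet normal -0.221 -0.877 0.427
outer loop
vertex -1.072 -0.254 1.721
vertex -3.262 1.108 3.386
vertex -3.218 0.163 1.467
endloop
endfacet
facet normal -0.975 0.190 -0.116
outer loop
vertex -3.218 0.163 1.467
vertex -2.968 2.274 2.819
vertex -2.923 1.329 0.899
endloop
endfacet
facet normal 0.020 -0.442 -0.897
outer loop
vertex -2.923 1.329 0.899
vertex -1.072 -0.254 1.721
vertex -3.218 0.163 1.467
endloop
endfacet
facet normal -0.020 0.441 0.897
outer loop
vertex -3.262 1.108 3.386
vertex -0.822 1.857 3.073
vertex -2.968 2.274 2.819
endloop
endfacet
facet normal -0.221 -0.877 0.426
outer loop
vertex -1.117 0.691 3.641
vertex -3.262 1.108 3.386
vertex -1.072 -0.254 1.721
endloop
endfacet
facet normal -0.021 0.442 0.897
outer loop
vertex -1.117 0.691 3.641
vertex -0.822 1.857 3.073
vertex -3.262 1.108 3.386
endloop
endfacet
facet normal 0.221 0.877 -0.427
outer loop
vertex -2.968 2.274 2.819
vertex -0.822 1.857 3.073
vertex -2.923 1.329 0.899
endloop
endfacet
facet normal 0.021 -0.441 -0.897
outer loop
vertex -0.778 0.912 1.154
vertex -1.072 -0.254 1.721
vertex -2.923 1.329 0.899
endloop
endfacet
facet normal 0.221 0.877 -0.427
outer loop
vertex -2.923 1.329 0.899
vertex -0.822 1.857 3.073
vertex -0.778 0.912 1.154
endloop
endfacet
facet normal 0.975 -0.189 0.116
outer loop
vertex -0.778 0.912 1.154
vertex -1.117 0.691 3.641
vertex -1.072 -0.254 1.721
endloop
endfacet
facet normal 0.975 -0.190 0.116
outer loop
vertex -0.822 1.857 3.073
vertex -1.117 0.691 3.641
vertex -0.778 0.912 1.154
endloop
endfacet

endsolid


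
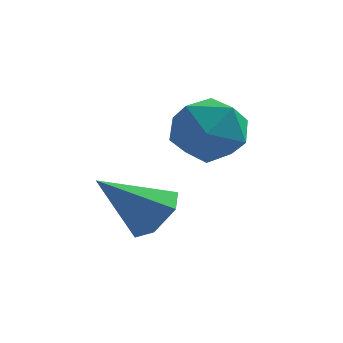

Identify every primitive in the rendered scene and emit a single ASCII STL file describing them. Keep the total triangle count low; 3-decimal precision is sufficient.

solid 
facet normal 0.214 0.944 0.253
outer loop
vertex -2.423 2.959 -0.022
vertex -2.352 2.667 1.007
vertex -1.483 2.638 0.38
endloop
endfacet
facet normal 0.446 0.797 -0.407
outer loop
vertex -2.423 2.959 -0.022
vertex -1.483 2.638 0.38
vertex -1.789 2.312 -0.595
endloop
endfacet
facet normal -0.115 0.593 -0.797
outer loop
vertex -2.423 2.959 -0.022
vertex -1.789 2.312 -0.595
vertex -2.847 2.141 -0.57
endloop
endfacet
facet normal -0.693 0.613 -0.379
outer loop
vertex -2.423 2.959 -0.022
vertex -2.847 2.141 -0.57
vertex -3.195 2.36 0.42
endloop
endfacet
facet normal -0.489 0.829 0.269
outer loop
vertex -2.423 2.959 -0.022
vertex -3.195 2.36 0.42
vertex -2.352 2.667 1.007
endloop
endfacet
facet normal 0.898 0.247 -0.364
outer loop
vertex -1.789 2.312 -0.595
vertex -1.483 2.638 0.38
vertex -1.325 1.62 0.08
endloop
endfacet
facet normal 0.523 0.482 0.703
outer loop
vertex -1.483 2.638 0.38
vertex -2.352 2.667 1.007
vertex -1.673 1.839 1.07
endloop
endfacet
facet normal -0.616 0.298 0.729
outer loop
vertex -2.352 2.667 1.007
vertex -3.195 2.36 0.42
vertex -2.731 1.668 1.095
endloop
endfacet
facet normal -0.946 -0.052 -0.321
outer loop
vertex -3.195 2.36 0.42
vertex -2.847 2.141 -0.57
vertex -3.037 1.342 0.12
endloop
endfacet
facet normal -0.010 -0.084 -0.996
outer loop
vertex -2.847 2.141 -0.57
vertex -1.789 2.312 -0.595
vertex -2.168 1.313 -0.507
endloop
endfacet
facet normal 0.693 -0.613 0.379
outer loop
vertex -2.097 1.021 0.522
vertex -1.325 1.62 0.08
vertex -1.673 1.839 1.07
endloop
endfacet
facet normal 0.115 -0.593 0.797
outer loop
vertex -2.097 1.021 0.522
vertex -1.673 1.839 1.07
vertex -2.731 1.668 1.095
endloop
endfacet
facet normal -0.446 -0.797 0.407
outer loop
vertex -2.097 1.021 0.522
vertex -2.731 1.668 1.095
vertex -3.037 1.342 0.12
endloop
endfacet
facet normal -0.214 -0.944 -0.253
outer loop
vertex -2.097 1.021 0.522
vertex -3.037 1.342 0.12
vertex -2.168 1.313 -0.507
endloop
endfacet
facet normal 0.489 -0.829 -0.269
outer loop
vertex -2.097 1.021 0.522
vertex -2.168 1.313 -0.507
vertex -1.325 1.62 0.08
endloop
endfacet
facet normal 0.946 0.052 0.321
outer loop
vertex -1.673 1.839 1.07
vertex -1.325 1.62 0.08
vertex -1.483 2.638 0.38
endloop
endfacet
facet normal 0.010 0.084 0.996
outer loop
vertex -2.731 1.668 1.095
vertex -1.673 1.839 1.07
vertex -2.352 2.667 1.007
endloop
endfacet
facet normal -0.898 -0.247 0.364
outer loop
vertex -3.037 1.342 0.12
vertex -2.731 1.668 1.095
vertex -3.195 2.36 0.42
endloop
endfacet
facet normal -0.523 -0.482 -0.703
outer loop
vertex -2.168 1.313 -0.507
vertex -3.037 1.342 0.12
vertex -2.847 2.141 -0.57
endloop
endfacet
facet normal 0.616 -0.298 -0.729
outer loop
vertex -1.325 1.62 0.08
vertex -2.168 1.313 -0.507
vertex -1.789 2.312 -0.595
endloop
endfacet
facet normal 0.712 0.261 -0.652
outer loop
vertex -2.714 0.581 -1.717
vertex -3.265 1.006 -2.149
vertex -2.847 1.372 -1.546
endloop
endfacet
facet normal 0.375 -0.135 0.917
outer loop
vertex -2.714 0.581 -1.717
vertex -2.847 1.372 -1.546
vertex -4.555 0.534 -0.971
endloop
endfacet
facet normal 0.712 0.261 -0.652
outer loop
vertex -2.847 1.372 -1.546
vertex -3.265 1.006 -2.149
vertex -3.399 1.797 -1.979
endloop
endfacet
facet normal -0.074 0.663 0.745
outer loop
vertex -2.847 1.372 -1.546
vertex -3.399 1.797 -1.979
vertex -4.555 0.534 -0.971
endloop
endfacet
facet normal 0.712 0.261 -0.652
outer loop
vertex -3.399 1.797 -1.979
vertex -3.265 1.006 -2.149
vertex -3.817 1.432 -2.582
endloop
endfacet
facet normal -0.709 0.702 0.067
outer loop
vertex -3.399 1.797 -1.979
vertex -3.817 1.432 -2.582
vertex -4.555 0.534 -0.971
endloop
endfacet
facet normal 0.713 0.261 -0.651
outer loop
vertex -3.817 1.432 -2.582
vertex -3.265 1.006 -2.149
vertex -3.683 0.641 -2.753
endloop
endfacet
facet normal -0.895 -0.056 -0.442
outer loop
vertex -3.817 1.432 -2.582
vertex -3.683 0.641 -2.753
vertex -4.555 0.534 -0.971
endloop
endfacet
facet normal 0.712 0.262 -0.651
outer loop
vertex -3.683 0.641 -2.753
vertex -3.265 1.006 -2.149
vertex -3.131 0.216 -2.32
endloop
endfacet
facet normal -0.446 -0.854 -0.269
outer loop
vertex -3.683 0.641 -2.753
vertex -3.131 0.216 -2.32
vertex -4.555 0.534 -0.971
endloop
endfacet
facet normal 0.712 0.262 -0.651
outer loop
vertex -3.131 0.216 -2.32
vertex -3.265 1.006 -2.149
vertex -2.714 0.581 -1.717
endloop
endfacet
facet normal 0.189 -0.892 0.410
outer loop
vertex -3.131 0.216 -2.32
vertex -2.714 0.581 -1.717
vertex -4.555 0.534 -0.971
endloop
endfacet

endsolid


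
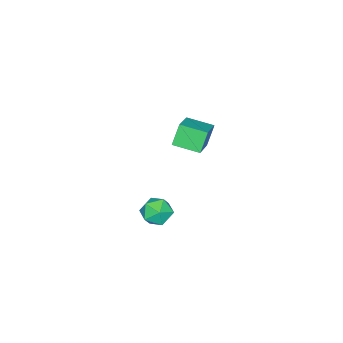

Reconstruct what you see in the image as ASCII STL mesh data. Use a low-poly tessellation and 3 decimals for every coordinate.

solid 
facet normal -0.843 -0.322 -0.432
outer loop
vertex -4.477 0.522 -2.446
vertex -4.898 2.007 -2.73
vertex -3.828 0.471 -3.674
endloop
endfacet
facet normal 0.268 -0.946 0.181
outer loop
vertex -2.142 1.113 -2.81
vertex -4.477 0.522 -2.446
vertex -3.828 0.471 -3.674
endloop
endfacet
facet normal -0.842 -0.321 -0.433
outer loop
vertex -3.828 0.471 -3.674
vertex -4.898 2.007 -2.73
vertex -4.248 1.956 -3.958
endloop
endfacet
facet normal 0.467 -0.037 -0.884
outer loop
vertex -4.248 1.956 -3.958
vertex -2.142 1.113 -2.81
vertex -3.828 0.471 -3.674
endloop
endfacet
facet normal -0.467 0.037 0.884
outer loop
vertex -4.477 0.522 -2.446
vertex -3.212 2.649 -1.866
vertex -4.898 2.007 -2.73
endloop
endfacet
facet normal 0.268 -0.946 0.181
outer loop
vertex -2.792 1.164 -1.582
vertex -4.477 0.522 -2.446
vertex -2.142 1.113 -2.81
endloop
endfacet
facet normal -0.467 0.037 0.883
outer loop
vertex -2.792 1.164 -1.582
vertex -3.212 2.649 -1.866
vertex -4.477 0.522 -2.446
endloop
endfacet
facet normal -0.268 0.946 -0.181
outer loop
vertex -4.898 2.007 -2.73
vertex -3.212 2.649 -1.866
vertex -4.248 1.956 -3.958
endloop
endfacet
facet normal 0.467 -0.037 -0.884
outer loop
vertex -2.563 2.598 -3.094
vertex -2.142 1.113 -2.81
vertex -4.248 1.956 -3.958
endloop
endfacet
facet normal -0.268 0.946 -0.181
outer loop
vertex -4.248 1.956 -3.958
vertex -3.212 2.649 -1.866
vertex -2.563 2.598 -3.094
endloop
endfacet
facet normal 0.842 0.322 0.433
outer loop
vertex -2.563 2.598 -3.094
vertex -2.792 1.164 -1.582
vertex -2.142 1.113 -2.81
endloop
endfacet
facet normal 0.843 0.321 0.432
outer loop
vertex -3.212 2.649 -1.866
vertex -2.792 1.164 -1.582
vertex -2.563 2.598 -3.094
endloop
endfacet
facet normal -0.705 0.543 0.456
outer loop
vertex 2.526 4.285 -3.347
vertex 1.92 3.563 -3.425
vertex 2.471 3.636 -2.66
endloop
endfacet
facet normal -0.055 0.728 0.683
outer loop
vertex 2.526 4.285 -3.347
vertex 2.471 3.636 -2.66
vertex 3.315 3.961 -2.938
endloop
endfacet
facet normal 0.325 0.939 0.117
outer loop
vertex 2.526 4.285 -3.347
vertex 3.315 3.961 -2.938
vertex 3.286 4.088 -3.875
endloop
endfacet
facet normal -0.091 0.883 -0.461
outer loop
vertex 2.526 4.285 -3.347
vertex 3.286 4.088 -3.875
vertex 2.423 3.842 -4.176
endloop
endfacet
facet normal -0.728 0.638 -0.251
outer loop
vertex 2.526 4.285 -3.347
vertex 2.423 3.842 -4.176
vertex 1.92 3.563 -3.425
endloop
endfacet
facet normal 0.258 0.147 0.955
outer loop
vertex 3.315 3.961 -2.938
vertex 2.471 3.636 -2.66
vertex 3.197 3.038 -2.764
endloop
endfacet
facet normal -0.795 -0.153 0.587
outer loop
vertex 2.471 3.636 -2.66
vertex 1.92 3.563 -3.425
vertex 2.334 2.792 -3.065
endloop
endfacet
facet normal -0.831 0.001 -0.556
outer loop
vertex 1.92 3.563 -3.425
vertex 2.423 3.842 -4.176
vertex 2.305 2.919 -4.002
endloop
endfacet
facet normal 0.199 0.398 -0.896
outer loop
vertex 2.423 3.842 -4.176
vertex 3.286 4.088 -3.875
vertex 3.149 3.244 -4.28
endloop
endfacet
facet normal 0.873 0.487 0.039
outer loop
vertex 3.286 4.088 -3.875
vertex 3.315 3.961 -2.938
vertex 3.7 3.317 -3.515
endloop
endfacet
facet normal 0.091 -0.883 0.461
outer loop
vertex 3.094 2.595 -3.593
vertex 3.197 3.038 -2.764
vertex 2.334 2.792 -3.065
endloop
endfacet
facet normal -0.325 -0.939 -0.117
outer loop
vertex 3.094 2.595 -3.593
vertex 2.334 2.792 -3.065
vertex 2.305 2.919 -4.002
endloop
endfacet
facet normal 0.055 -0.728 -0.683
outer loop
vertex 3.094 2.595 -3.593
vertex 2.305 2.919 -4.002
vertex 3.149 3.244 -4.28
endloop
endfacet
facet normal 0.705 -0.543 -0.456
outer loop
vertex 3.094 2.595 -3.593
vertex 3.149 3.244 -4.28
vertex 3.7 3.317 -3.515
endloop
endfacet
facet normal 0.728 -0.638 0.251
outer loop
vertex 3.094 2.595 -3.593
vertex 3.7 3.317 -3.515
vertex 3.197 3.038 -2.764
endloop
endfacet
facet normal -0.199 -0.398 0.896
outer loop
vertex 2.334 2.792 -3.065
vertex 3.197 3.038 -2.764
vertex 2.471 3.636 -2.66
endloop
endfacet
facet normal -0.873 -0.487 -0.039
outer loop
vertex 2.305 2.919 -4.002
vertex 2.334 2.792 -3.065
vertex 1.92 3.563 -3.425
endloop
endfacet
facet normal -0.258 -0.147 -0.955
outer loop
vertex 3.149 3.244 -4.28
vertex 2.305 2.919 -4.002
vertex 2.423 3.842 -4.176
endloop
endfacet
facet normal 0.795 0.153 -0.587
outer loop
vertex 3.7 3.317 -3.515
vertex 3.149 3.244 -4.28
vertex 3.286 4.088 -3.875
endloop
endfacet
facet normal 0.831 -0.001 0.556
outer loop
vertex 3.197 3.038 -2.764
vertex 3.7 3.317 -3.515
vertex 3.315 3.961 -2.938
endloop
endfacet

endsolid


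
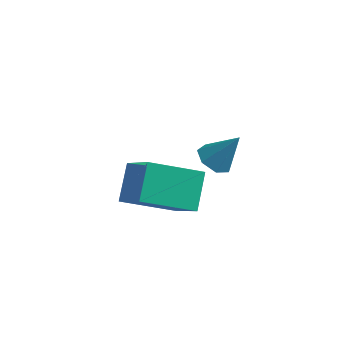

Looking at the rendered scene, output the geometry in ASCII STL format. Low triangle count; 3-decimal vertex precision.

solid 
facet normal -0.826 -0.433 0.360
outer loop
vertex 1.302 -2.997 2.407
vertex 1.161 -2.107 3.154
vertex 0.378 -2.184 1.264
endloop
endfacet
facet normal 0.120 -0.760 -0.638
outer loop
vertex 1.659 -1.513 0.706
vertex 1.302 -2.997 2.407
vertex 0.378 -2.184 1.264
endloop
endfacet
facet normal -0.826 -0.433 0.360
outer loop
vertex 0.378 -2.184 1.264
vertex 1.161 -2.107 3.154
vertex 0.237 -1.295 2.01
endloop
endfacet
facet normal -0.550 0.484 -0.681
outer loop
vertex 0.237 -1.295 2.01
vertex 1.659 -1.513 0.706
vertex 0.378 -2.184 1.264
endloop
endfacet
facet normal 0.550 -0.484 0.681
outer loop
vertex 1.302 -2.997 2.407
vertex 2.442 -1.436 2.596
vertex 1.161 -2.107 3.154
endloop
endfacet
facet normal 0.122 -0.760 -0.638
outer loop
vertex 2.583 -2.325 1.85
vertex 1.302 -2.997 2.407
vertex 1.659 -1.513 0.706
endloop
endfacet
facet normal 0.550 -0.484 0.681
outer loop
vertex 2.583 -2.325 1.85
vertex 2.442 -1.436 2.596
vertex 1.302 -2.997 2.407
endloop
endfacet
facet normal -0.121 0.761 0.638
outer loop
vertex 1.161 -2.107 3.154
vertex 2.442 -1.436 2.596
vertex 0.237 -1.295 2.01
endloop
endfacet
facet normal -0.550 0.484 -0.681
outer loop
vertex 1.518 -0.623 1.453
vertex 1.659 -1.513 0.706
vertex 0.237 -1.295 2.01
endloop
endfacet
facet normal -0.121 0.760 0.638
outer loop
vertex 0.237 -1.295 2.01
vertex 2.442 -1.436 2.596
vertex 1.518 -0.623 1.453
endloop
endfacet
facet normal 0.826 0.433 -0.360
outer loop
vertex 1.518 -0.623 1.453
vertex 2.583 -2.325 1.85
vertex 1.659 -1.513 0.706
endloop
endfacet
facet normal 0.826 0.433 -0.360
outer loop
vertex 2.442 -1.436 2.596
vertex 2.583 -2.325 1.85
vertex 1.518 -0.623 1.453
endloop
endfacet
facet normal -0.529 -0.208 -0.823
outer loop
vertex 2.325 0.636 0.606
vertex 1.853 0.779 0.873
vertex 2.196 1.103 0.571
endloop
endfacet
facet normal 0.950 0.248 -0.189
outer loop
vertex 2.325 0.636 0.606
vertex 2.196 1.103 0.571
vertex 2.467 1.021 1.827
endloop
endfacet
facet normal -0.527 -0.210 -0.824
outer loop
vertex 2.196 1.103 0.571
vertex 1.853 0.779 0.873
vertex 1.809 1.326 0.762
endloop
endfacet
facet normal 0.481 0.875 -0.047
outer loop
vertex 2.196 1.103 0.571
vertex 1.809 1.326 0.762
vertex 2.467 1.021 1.827
endloop
endfacet
facet normal -0.529 -0.209 -0.823
outer loop
vertex 1.809 1.326 0.762
vertex 1.853 0.779 0.873
vertex 1.456 1.137 1.037
endloop
endfacet
facet normal -0.191 0.906 0.378
outer loop
vertex 1.809 1.326 0.762
vertex 1.456 1.137 1.037
vertex 2.467 1.021 1.827
endloop
endfacet
facet normal -0.528 -0.209 -0.823
outer loop
vertex 1.456 1.137 1.037
vertex 1.853 0.779 0.873
vertex 1.402 0.678 1.188
endloop
endfacet
facet normal -0.561 0.318 0.765
outer loop
vertex 1.456 1.137 1.037
vertex 1.402 0.678 1.188
vertex 2.467 1.021 1.827
endloop
endfacet
facet normal -0.528 -0.209 -0.823
outer loop
vertex 1.402 0.678 1.188
vertex 1.853 0.779 0.873
vertex 1.688 0.295 1.102
endloop
endfacet
facet normal -0.350 -0.446 0.823
outer loop
vertex 1.402 0.678 1.188
vertex 1.688 0.295 1.102
vertex 2.467 1.021 1.827
endloop
endfacet
facet normal -0.528 -0.209 -0.823
outer loop
vertex 1.688 0.295 1.102
vertex 1.853 0.779 0.873
vertex 2.099 0.276 0.843
endloop
endfacet
facet normal 0.283 -0.813 0.509
outer loop
vertex 1.688 0.295 1.102
vertex 2.099 0.276 0.843
vertex 2.467 1.021 1.827
endloop
endfacet
facet normal -0.529 -0.210 -0.823
outer loop
vertex 2.099 0.276 0.843
vertex 1.853 0.779 0.873
vertex 2.325 0.636 0.606
endloop
endfacet
facet normal 0.862 -0.503 0.058
outer loop
vertex 2.099 0.276 0.843
vertex 2.325 0.636 0.606
vertex 2.467 1.021 1.827
endloop
endfacet

endsolid


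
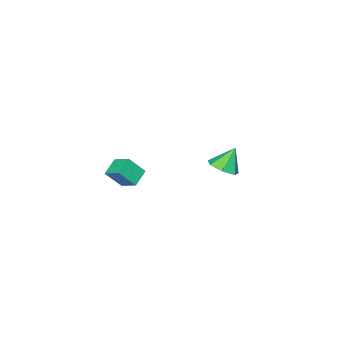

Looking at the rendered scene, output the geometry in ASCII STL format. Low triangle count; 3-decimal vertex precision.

solid 
facet normal 0.546 -0.055 -0.836
outer loop
vertex -1.944 -3.578 -3.41
vertex -2.612 -3.416 -3.857
vertex -2.071 -2.89 -3.538
endloop
endfacet
facet normal 0.444 0.242 0.862
outer loop
vertex -1.944 -3.578 -3.41
vertex -2.071 -2.89 -3.538
vertex -3.328 -3.344 -2.763
endloop
endfacet
facet normal 0.547 -0.056 -0.835
outer loop
vertex -2.071 -2.89 -3.538
vertex -2.612 -3.416 -3.857
vertex -2.605 -2.598 -3.907
endloop
endfacet
facet normal 0.055 0.820 0.570
outer loop
vertex -2.071 -2.89 -3.538
vertex -2.605 -2.598 -3.907
vertex -3.328 -3.344 -2.763
endloop
endfacet
facet normal 0.547 -0.056 -0.836
outer loop
vertex -2.605 -2.598 -3.907
vertex -2.612 -3.416 -3.857
vertex -3.144 -2.922 -4.238
endloop
endfacet
facet normal -0.578 0.801 0.157
outer loop
vertex -2.605 -2.598 -3.907
vertex -3.144 -2.922 -4.238
vertex -3.328 -3.344 -2.763
endloop
endfacet
facet normal 0.547 -0.055 -0.835
outer loop
vertex -3.144 -2.922 -4.238
vertex -2.612 -3.416 -3.857
vertex -3.283 -3.619 -4.283
endloop
endfacet
facet normal -0.978 0.199 -0.065
outer loop
vertex -3.144 -2.922 -4.238
vertex -3.283 -3.619 -4.283
vertex -3.328 -3.344 -2.763
endloop
endfacet
facet normal 0.547 -0.056 -0.835
outer loop
vertex -3.283 -3.619 -4.283
vertex -2.612 -3.416 -3.857
vertex -2.917 -4.163 -4.007
endloop
endfacet
facet normal -0.844 -0.532 0.071
outer loop
vertex -3.283 -3.619 -4.283
vertex -2.917 -4.163 -4.007
vertex -3.328 -3.344 -2.763
endloop
endfacet
facet normal 0.546 -0.055 -0.836
outer loop
vertex -2.917 -4.163 -4.007
vertex -2.612 -3.416 -3.857
vertex -2.321 -4.145 -3.619
endloop
endfacet
facet normal -0.276 -0.842 0.463
outer loop
vertex -2.917 -4.163 -4.007
vertex -2.321 -4.145 -3.619
vertex -3.328 -3.344 -2.763
endloop
endfacet
facet normal 0.546 -0.055 -0.836
outer loop
vertex -2.321 -4.145 -3.619
vertex -2.612 -3.416 -3.857
vertex -1.944 -3.578 -3.41
endloop
endfacet
facet normal 0.297 -0.498 0.815
outer loop
vertex -2.321 -4.145 -3.619
vertex -1.944 -3.578 -3.41
vertex -3.328 -3.344 -2.763
endloop
endfacet
facet normal -0.506 0.405 -0.762
outer loop
vertex 2.897 -3.55 -1.363
vertex 2.837 -2.651 -0.845
vertex 3.697 -3.275 -1.748
endloop
endfacet
facet normal 0.057 -0.865 -0.498
outer loop
vertex 4.263 -3.729 -0.895
vertex 2.897 -3.55 -1.363
vertex 3.697 -3.275 -1.748
endloop
endfacet
facet normal -0.506 0.405 -0.762
outer loop
vertex 3.697 -3.275 -1.748
vertex 2.837 -2.651 -0.845
vertex 3.637 -2.376 -1.23
endloop
endfacet
facet normal 0.861 0.296 -0.414
outer loop
vertex 3.637 -2.376 -1.23
vertex 4.263 -3.729 -0.895
vertex 3.697 -3.275 -1.748
endloop
endfacet
facet normal -0.861 -0.296 0.414
outer loop
vertex 2.897 -3.55 -1.363
vertex 3.403 -3.105 0.008
vertex 2.837 -2.651 -0.845
endloop
endfacet
facet normal 0.057 -0.865 -0.498
outer loop
vertex 3.463 -4.004 -0.51
vertex 2.897 -3.55 -1.363
vertex 4.263 -3.729 -0.895
endloop
endfacet
facet normal -0.861 -0.296 0.414
outer loop
vertex 3.463 -4.004 -0.51
vertex 3.403 -3.105 0.008
vertex 2.897 -3.55 -1.363
endloop
endfacet
facet normal -0.057 0.865 0.498
outer loop
vertex 2.837 -2.651 -0.845
vertex 3.403 -3.105 0.008
vertex 3.637 -2.376 -1.23
endloop
endfacet
facet normal 0.861 0.296 -0.414
outer loop
vertex 4.203 -2.83 -0.377
vertex 4.263 -3.729 -0.895
vertex 3.637 -2.376 -1.23
endloop
endfacet
facet normal -0.057 0.865 0.498
outer loop
vertex 3.637 -2.376 -1.23
vertex 3.403 -3.105 0.008
vertex 4.203 -2.83 -0.377
endloop
endfacet
facet normal 0.506 -0.405 0.762
outer loop
vertex 4.203 -2.83 -0.377
vertex 3.463 -4.004 -0.51
vertex 4.263 -3.729 -0.895
endloop
endfacet
facet normal 0.506 -0.405 0.762
outer loop
vertex 3.403 -3.105 0.008
vertex 3.463 -4.004 -0.51
vertex 4.203 -2.83 -0.377
endloop
endfacet

endsolid


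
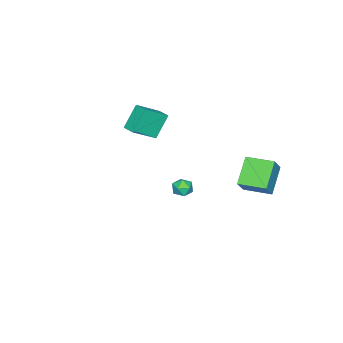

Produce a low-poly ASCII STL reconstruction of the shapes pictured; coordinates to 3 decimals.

solid 
facet normal -0.240 0.552 0.798
outer loop
vertex 2.983 3.48 1.95
vertex 3.46 3.196 2.29
vertex 3.581 3.739 1.951
endloop
endfacet
facet normal -0.390 0.900 0.195
outer loop
vertex 2.983 3.48 1.95
vertex 3.581 3.739 1.951
vertex 3.24 3.711 1.397
endloop
endfacet
facet normal -0.845 0.502 -0.183
outer loop
vertex 2.983 3.48 1.95
vertex 3.24 3.711 1.397
vertex 2.908 3.15 1.393
endloop
endfacet
facet normal -0.978 -0.093 0.187
outer loop
vertex 2.983 3.48 1.95
vertex 2.908 3.15 1.393
vertex 3.044 2.831 1.945
endloop
endfacet
facet normal -0.604 -0.063 0.795
outer loop
vertex 2.983 3.48 1.95
vertex 3.044 2.831 1.945
vertex 3.46 3.196 2.29
endloop
endfacet
facet normal 0.214 0.960 -0.180
outer loop
vertex 3.24 3.711 1.397
vertex 3.581 3.739 1.951
vertex 3.876 3.569 1.395
endloop
endfacet
facet normal 0.456 0.396 0.797
outer loop
vertex 3.581 3.739 1.951
vertex 3.46 3.196 2.29
vertex 4.012 3.25 1.947
endloop
endfacet
facet normal -0.131 -0.598 0.791
outer loop
vertex 3.46 3.196 2.29
vertex 3.044 2.831 1.945
vertex 3.68 2.689 1.943
endloop
endfacet
facet normal -0.737 -0.648 -0.193
outer loop
vertex 3.044 2.831 1.945
vertex 2.908 3.15 1.393
vertex 3.339 2.661 1.389
endloop
endfacet
facet normal -0.523 0.315 -0.792
outer loop
vertex 2.908 3.15 1.393
vertex 3.24 3.711 1.397
vertex 3.46 3.204 1.05
endloop
endfacet
facet normal 0.978 0.093 -0.187
outer loop
vertex 3.937 2.92 1.39
vertex 3.876 3.569 1.395
vertex 4.012 3.25 1.947
endloop
endfacet
facet normal 0.845 -0.502 0.183
outer loop
vertex 3.937 2.92 1.39
vertex 4.012 3.25 1.947
vertex 3.68 2.689 1.943
endloop
endfacet
facet normal 0.390 -0.900 -0.195
outer loop
vertex 3.937 2.92 1.39
vertex 3.68 2.689 1.943
vertex 3.339 2.661 1.389
endloop
endfacet
facet normal 0.240 -0.552 -0.798
outer loop
vertex 3.937 2.92 1.39
vertex 3.339 2.661 1.389
vertex 3.46 3.204 1.05
endloop
endfacet
facet normal 0.604 0.063 -0.795
outer loop
vertex 3.937 2.92 1.39
vertex 3.46 3.204 1.05
vertex 3.876 3.569 1.395
endloop
endfacet
facet normal 0.737 0.648 0.193
outer loop
vertex 4.012 3.25 1.947
vertex 3.876 3.569 1.395
vertex 3.581 3.739 1.951
endloop
endfacet
facet normal 0.523 -0.315 0.792
outer loop
vertex 3.68 2.689 1.943
vertex 4.012 3.25 1.947
vertex 3.46 3.196 2.29
endloop
endfacet
facet normal -0.214 -0.960 0.180
outer loop
vertex 3.339 2.661 1.389
vertex 3.68 2.689 1.943
vertex 3.044 2.831 1.945
endloop
endfacet
facet normal -0.456 -0.396 -0.797
outer loop
vertex 3.46 3.204 1.05
vertex 3.339 2.661 1.389
vertex 2.908 3.15 1.393
endloop
endfacet
facet normal 0.131 0.598 -0.791
outer loop
vertex 3.876 3.569 1.395
vertex 3.46 3.204 1.05
vertex 3.24 3.711 1.397
endloop
endfacet
facet normal -0.745 -0.164 0.647
outer loop
vertex -3.608 3.026 -0.276
vertex -3.936 4.724 -0.223
vertex -4.599 2.871 -1.457
endloop
endfacet
facet normal 0.190 -0.981 -0.030
outer loop
vertex -3.124 3.196 -2.737
vertex -3.608 3.026 -0.276
vertex -4.599 2.871 -1.457
endloop
endfacet
facet normal -0.745 -0.164 0.647
outer loop
vertex -4.599 2.871 -1.457
vertex -3.936 4.724 -0.223
vertex -4.927 4.569 -1.404
endloop
endfacet
facet normal -0.640 -0.100 -0.762
outer loop
vertex -4.927 4.569 -1.404
vertex -3.124 3.196 -2.737
vertex -4.599 2.871 -1.457
endloop
endfacet
facet normal 0.640 0.100 0.762
outer loop
vertex -3.608 3.026 -0.276
vertex -2.461 5.049 -1.503
vertex -3.936 4.724 -0.223
endloop
endfacet
facet normal 0.190 -0.981 -0.030
outer loop
vertex -2.133 3.351 -1.556
vertex -3.608 3.026 -0.276
vertex -3.124 3.196 -2.737
endloop
endfacet
facet normal 0.640 0.100 0.762
outer loop
vertex -2.133 3.351 -1.556
vertex -2.461 5.049 -1.503
vertex -3.608 3.026 -0.276
endloop
endfacet
facet normal -0.190 0.981 0.030
outer loop
vertex -3.936 4.724 -0.223
vertex -2.461 5.049 -1.503
vertex -4.927 4.569 -1.404
endloop
endfacet
facet normal -0.640 -0.100 -0.762
outer loop
vertex -3.452 4.894 -2.684
vertex -3.124 3.196 -2.737
vertex -4.927 4.569 -1.404
endloop
endfacet
facet normal -0.190 0.981 0.030
outer loop
vertex -4.927 4.569 -1.404
vertex -2.461 5.049 -1.503
vertex -3.452 4.894 -2.684
endloop
endfacet
facet normal 0.745 0.164 -0.647
outer loop
vertex -3.452 4.894 -2.684
vertex -2.133 3.351 -1.556
vertex -3.124 3.196 -2.737
endloop
endfacet
facet normal 0.745 0.164 -0.647
outer loop
vertex -2.461 5.049 -1.503
vertex -2.133 3.351 -1.556
vertex -3.452 4.894 -2.684
endloop
endfacet
facet normal -0.564 0.115 0.817
outer loop
vertex -3.276 -4.149 1.732
vertex -2.875 -3.279 1.886
vertex -4.569 -3.375 0.73
endloop
endfacet
facet normal -0.414 -0.896 -0.159
outer loop
vertex -3.565 -3.581 -0.726
vertex -3.276 -4.149 1.732
vertex -4.569 -3.375 0.73
endloop
endfacet
facet normal -0.564 0.116 0.817
outer loop
vertex -4.569 -3.375 0.73
vertex -2.875 -3.279 1.886
vertex -4.168 -2.505 0.883
endloop
endfacet
facet normal -0.715 0.427 -0.554
outer loop
vertex -4.168 -2.505 0.883
vertex -3.565 -3.581 -0.726
vertex -4.569 -3.375 0.73
endloop
endfacet
facet normal 0.715 -0.427 0.553
outer loop
vertex -3.276 -4.149 1.732
vertex -1.871 -3.485 0.43
vertex -2.875 -3.279 1.886
endloop
endfacet
facet normal -0.414 -0.897 -0.159
outer loop
vertex -2.272 -4.355 0.277
vertex -3.276 -4.149 1.732
vertex -3.565 -3.581 -0.726
endloop
endfacet
facet normal 0.715 -0.427 0.554
outer loop
vertex -2.272 -4.355 0.277
vertex -1.871 -3.485 0.43
vertex -3.276 -4.149 1.732
endloop
endfacet
facet normal 0.414 0.897 0.158
outer loop
vertex -2.875 -3.279 1.886
vertex -1.871 -3.485 0.43
vertex -4.168 -2.505 0.883
endloop
endfacet
facet normal -0.715 0.427 -0.554
outer loop
vertex -3.164 -2.711 -0.572
vertex -3.565 -3.581 -0.726
vertex -4.168 -2.505 0.883
endloop
endfacet
facet normal 0.414 0.896 0.159
outer loop
vertex -4.168 -2.505 0.883
vertex -1.871 -3.485 0.43
vertex -3.164 -2.711 -0.572
endloop
endfacet
facet normal 0.565 -0.116 -0.817
outer loop
vertex -3.164 -2.711 -0.572
vertex -2.272 -4.355 0.277
vertex -3.565 -3.581 -0.726
endloop
endfacet
facet normal 0.564 -0.116 -0.818
outer loop
vertex -1.871 -3.485 0.43
vertex -2.272 -4.355 0.277
vertex -3.164 -2.711 -0.572
endloop
endfacet

endsolid


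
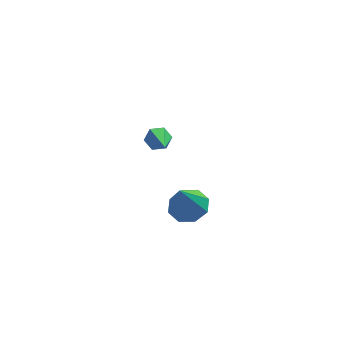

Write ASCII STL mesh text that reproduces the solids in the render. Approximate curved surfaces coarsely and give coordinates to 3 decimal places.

solid 
facet normal 0.267 0.248 -0.931
outer loop
vertex -1.808 -3.262 -1.776
vertex -2.622 -3.298 -2.019
vertex -2.112 -2.691 -1.711
endloop
endfacet
facet normal 0.643 0.260 0.720
outer loop
vertex -1.808 -3.262 -1.776
vertex -2.112 -2.691 -1.711
vertex -3.058 -3.702 -0.501
endloop
endfacet
facet normal 0.267 0.249 -0.931
outer loop
vertex -2.112 -2.691 -1.711
vertex -2.622 -3.298 -2.019
vertex -2.715 -2.475 -1.826
endloop
endfacet
facet normal 0.123 0.712 0.691
outer loop
vertex -2.112 -2.691 -1.711
vertex -2.715 -2.475 -1.826
vertex -3.058 -3.702 -0.501
endloop
endfacet
facet normal 0.267 0.249 -0.931
outer loop
vertex -2.715 -2.475 -1.826
vertex -2.622 -3.298 -2.019
vertex -3.263 -2.741 -2.054
endloop
endfacet
facet normal -0.537 0.684 0.494
outer loop
vertex -2.715 -2.475 -1.826
vertex -3.263 -2.741 -2.054
vertex -3.058 -3.702 -0.501
endloop
endfacet
facet normal 0.267 0.249 -0.931
outer loop
vertex -3.263 -2.741 -2.054
vertex -2.622 -3.298 -2.019
vertex -3.436 -3.333 -2.262
endloop
endfacet
facet normal -0.951 0.192 0.244
outer loop
vertex -3.263 -2.741 -2.054
vertex -3.436 -3.333 -2.262
vertex -3.058 -3.702 -0.501
endloop
endfacet
facet normal 0.267 0.248 -0.931
outer loop
vertex -3.436 -3.333 -2.262
vertex -2.622 -3.298 -2.019
vertex -3.132 -3.904 -2.327
endloop
endfacet
facet normal -0.875 -0.476 0.088
outer loop
vertex -3.436 -3.333 -2.262
vertex -3.132 -3.904 -2.327
vertex -3.058 -3.702 -0.501
endloop
endfacet
facet normal 0.267 0.249 -0.931
outer loop
vertex -3.132 -3.904 -2.327
vertex -2.622 -3.298 -2.019
vertex -2.529 -4.12 -2.212
endloop
endfacet
facet normal -0.355 -0.928 0.117
outer loop
vertex -3.132 -3.904 -2.327
vertex -2.529 -4.12 -2.212
vertex -3.058 -3.702 -0.501
endloop
endfacet
facet normal 0.268 0.249 -0.931
outer loop
vertex -2.529 -4.12 -2.212
vertex -2.622 -3.298 -2.019
vertex -1.981 -3.854 -1.983
endloop
endfacet
facet normal 0.305 -0.899 0.314
outer loop
vertex -2.529 -4.12 -2.212
vertex -1.981 -3.854 -1.983
vertex -3.058 -3.702 -0.501
endloop
endfacet
facet normal 0.267 0.248 -0.931
outer loop
vertex -1.981 -3.854 -1.983
vertex -2.622 -3.298 -2.019
vertex -1.808 -3.262 -1.776
endloop
endfacet
facet normal 0.719 -0.407 0.564
outer loop
vertex -1.981 -3.854 -1.983
vertex -1.808 -3.262 -1.776
vertex -3.058 -3.702 -0.501
endloop
endfacet
facet normal 0.011 0.842 -0.539
outer loop
vertex -2.483 2.586 -2.738
vertex -2.789 2.31 -3.175
vertex -3.083 2.595 -2.736
endloop
endfacet
facet normal 0.008 0.313 0.950
outer loop
vertex -2.483 2.586 -2.738
vertex -3.083 2.595 -2.736
vertex -2.811 0.61 -2.085
endloop
endfacet
facet normal 0.012 0.842 -0.539
outer loop
vertex -3.083 2.595 -2.736
vertex -2.789 2.31 -3.175
vertex -3.389 2.32 -3.173
endloop
endfacet
facet normal -0.836 0.064 0.545
outer loop
vertex -3.083 2.595 -2.736
vertex -3.389 2.32 -3.173
vertex -2.811 0.61 -2.085
endloop
endfacet
facet normal 0.012 0.842 -0.540
outer loop
vertex -3.389 2.32 -3.173
vertex -2.789 2.31 -3.175
vertex -3.094 2.035 -3.611
endloop
endfacet
facet normal -0.846 -0.459 -0.271
outer loop
vertex -3.389 2.32 -3.173
vertex -3.094 2.035 -3.611
vertex -2.811 0.61 -2.085
endloop
endfacet
facet normal 0.011 0.842 -0.539
outer loop
vertex -3.094 2.035 -3.611
vertex -2.789 2.31 -3.175
vertex -2.495 2.026 -3.613
endloop
endfacet
facet normal -0.013 -0.732 -0.681
outer loop
vertex -3.094 2.035 -3.611
vertex -2.495 2.026 -3.613
vertex -2.811 0.61 -2.085
endloop
endfacet
facet normal 0.011 0.842 -0.539
outer loop
vertex -2.495 2.026 -3.613
vertex -2.789 2.31 -3.175
vertex -2.189 2.301 -3.177
endloop
endfacet
facet normal 0.830 -0.484 -0.277
outer loop
vertex -2.495 2.026 -3.613
vertex -2.189 2.301 -3.177
vertex -2.811 0.61 -2.085
endloop
endfacet
facet normal 0.011 0.842 -0.539
outer loop
vertex -2.189 2.301 -3.177
vertex -2.789 2.31 -3.175
vertex -2.483 2.586 -2.738
endloop
endfacet
facet normal 0.842 0.038 0.539
outer loop
vertex -2.189 2.301 -3.177
vertex -2.483 2.586 -2.738
vertex -2.811 0.61 -2.085
endloop
endfacet

endsolid


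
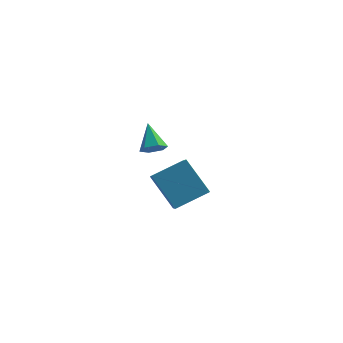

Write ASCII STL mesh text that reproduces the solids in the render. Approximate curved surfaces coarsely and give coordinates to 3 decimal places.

solid 
facet normal -0.574 0.411 0.708
outer loop
vertex -1.957 1.156 -2.436
vertex -0.64 1.896 -1.798
vertex -2.285 2.78 -3.644
endloop
endfacet
facet normal -0.803 -0.452 -0.389
outer loop
vertex -1.2 2.004 -4.982
vertex -1.957 1.156 -2.436
vertex -2.285 2.78 -3.644
endloop
endfacet
facet normal -0.574 0.410 0.708
outer loop
vertex -2.285 2.78 -3.644
vertex -0.64 1.896 -1.798
vertex -0.968 3.52 -3.005
endloop
endfacet
facet normal -0.159 0.792 -0.589
outer loop
vertex -0.968 3.52 -3.005
vertex -1.2 2.004 -4.982
vertex -2.285 2.78 -3.644
endloop
endfacet
facet normal 0.160 -0.792 0.589
outer loop
vertex -1.957 1.156 -2.436
vertex 0.445 1.12 -3.136
vertex -0.64 1.896 -1.798
endloop
endfacet
facet normal -0.803 -0.451 -0.389
outer loop
vertex -0.872 0.38 -3.775
vertex -1.957 1.156 -2.436
vertex -1.2 2.004 -4.982
endloop
endfacet
facet normal 0.160 -0.792 0.589
outer loop
vertex -0.872 0.38 -3.775
vertex 0.445 1.12 -3.136
vertex -1.957 1.156 -2.436
endloop
endfacet
facet normal 0.803 0.451 0.389
outer loop
vertex -0.64 1.896 -1.798
vertex 0.445 1.12 -3.136
vertex -0.968 3.52 -3.005
endloop
endfacet
facet normal -0.160 0.792 -0.589
outer loop
vertex 0.117 2.744 -4.344
vertex -1.2 2.004 -4.982
vertex -0.968 3.52 -3.005
endloop
endfacet
facet normal 0.803 0.452 0.389
outer loop
vertex -0.968 3.52 -3.005
vertex 0.445 1.12 -3.136
vertex 0.117 2.744 -4.344
endloop
endfacet
facet normal 0.574 -0.411 -0.708
outer loop
vertex 0.117 2.744 -4.344
vertex -0.872 0.38 -3.775
vertex -1.2 2.004 -4.982
endloop
endfacet
facet normal 0.574 -0.411 -0.708
outer loop
vertex 0.445 1.12 -3.136
vertex -0.872 0.38 -3.775
vertex 0.117 2.744 -4.344
endloop
endfacet
facet normal 0.285 -0.720 -0.633
outer loop
vertex -0.939 -1.228 1.114
vertex -1.483 -1.322 0.976
vertex -1.176 -0.942 0.682
endloop
endfacet
facet normal 0.708 0.702 0.077
outer loop
vertex -0.939 -1.228 1.114
vertex -1.176 -0.942 0.682
vertex -1.857 -0.378 1.804
endloop
endfacet
facet normal 0.286 -0.720 -0.633
outer loop
vertex -1.176 -0.942 0.682
vertex -1.483 -1.322 0.976
vertex -1.721 -1.036 0.543
endloop
endfacet
facet normal -0.034 0.885 -0.465
outer loop
vertex -1.176 -0.942 0.682
vertex -1.721 -1.036 0.543
vertex -1.857 -0.378 1.804
endloop
endfacet
facet normal 0.284 -0.721 -0.632
outer loop
vertex -1.721 -1.036 0.543
vertex -1.483 -1.322 0.976
vertex -2.028 -1.415 0.837
endloop
endfacet
facet normal -0.842 0.435 -0.318
outer loop
vertex -1.721 -1.036 0.543
vertex -2.028 -1.415 0.837
vertex -1.857 -0.378 1.804
endloop
endfacet
facet normal 0.284 -0.720 -0.633
outer loop
vertex -2.028 -1.415 0.837
vertex -1.483 -1.322 0.976
vertex -1.791 -1.701 1.269
endloop
endfacet
facet normal -0.909 -0.195 0.370
outer loop
vertex -2.028 -1.415 0.837
vertex -1.791 -1.701 1.269
vertex -1.857 -0.378 1.804
endloop
endfacet
facet normal 0.284 -0.720 -0.633
outer loop
vertex -1.791 -1.701 1.269
vertex -1.483 -1.322 0.976
vertex -1.246 -1.608 1.408
endloop
endfacet
facet normal -0.168 -0.377 0.911
outer loop
vertex -1.791 -1.701 1.269
vertex -1.246 -1.608 1.408
vertex -1.857 -0.378 1.804
endloop
endfacet
facet normal 0.285 -0.720 -0.633
outer loop
vertex -1.246 -1.608 1.408
vertex -1.483 -1.322 0.976
vertex -0.939 -1.228 1.114
endloop
endfacet
facet normal 0.641 0.073 0.764
outer loop
vertex -1.246 -1.608 1.408
vertex -0.939 -1.228 1.114
vertex -1.857 -0.378 1.804
endloop
endfacet

endsolid


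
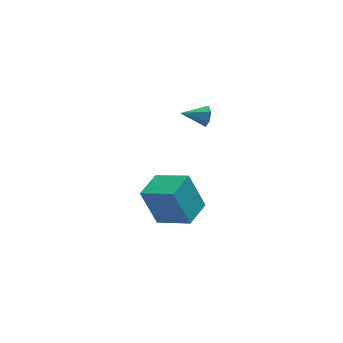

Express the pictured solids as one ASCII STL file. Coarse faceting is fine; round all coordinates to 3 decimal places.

solid 
facet normal -0.664 0.614 -0.427
outer loop
vertex 1.192 2.514 -3.435
vertex 2.264 3.675 -3.434
vertex 1.868 1.893 -5.38
endloop
endfacet
facet normal -0.678 -0.735 -0.001
outer loop
vertex 3.196 0.665 -4.526
vertex 1.192 2.514 -3.435
vertex 1.868 1.893 -5.38
endloop
endfacet
facet normal -0.664 0.614 -0.427
outer loop
vertex 1.868 1.893 -5.38
vertex 2.264 3.675 -3.434
vertex 2.94 3.054 -5.378
endloop
endfacet
facet normal 0.314 -0.289 -0.904
outer loop
vertex 2.94 3.054 -5.378
vertex 3.196 0.665 -4.526
vertex 1.868 1.893 -5.38
endloop
endfacet
facet normal -0.314 0.289 0.904
outer loop
vertex 1.192 2.514 -3.435
vertex 3.592 2.447 -2.58
vertex 2.264 3.675 -3.434
endloop
endfacet
facet normal -0.678 -0.735 -0.001
outer loop
vertex 2.52 1.286 -2.582
vertex 1.192 2.514 -3.435
vertex 3.196 0.665 -4.526
endloop
endfacet
facet normal -0.314 0.289 0.904
outer loop
vertex 2.52 1.286 -2.582
vertex 3.592 2.447 -2.58
vertex 1.192 2.514 -3.435
endloop
endfacet
facet normal 0.678 0.735 0.001
outer loop
vertex 2.264 3.675 -3.434
vertex 3.592 2.447 -2.58
vertex 2.94 3.054 -5.378
endloop
endfacet
facet normal 0.314 -0.289 -0.904
outer loop
vertex 4.268 1.826 -4.525
vertex 3.196 0.665 -4.526
vertex 2.94 3.054 -5.378
endloop
endfacet
facet normal 0.678 0.735 0.001
outer loop
vertex 2.94 3.054 -5.378
vertex 3.592 2.447 -2.58
vertex 4.268 1.826 -4.525
endloop
endfacet
facet normal 0.664 -0.614 0.427
outer loop
vertex 4.268 1.826 -4.525
vertex 2.52 1.286 -2.582
vertex 3.196 0.665 -4.526
endloop
endfacet
facet normal 0.664 -0.614 0.427
outer loop
vertex 3.592 2.447 -2.58
vertex 2.52 1.286 -2.582
vertex 4.268 1.826 -4.525
endloop
endfacet
facet normal 0.937 -0.091 -0.337
outer loop
vertex 4.592 2.606 2.549
vertex 4.389 2.321 2.061
vertex 4.475 2.909 2.142
endloop
endfacet
facet normal -0.113 0.781 0.614
outer loop
vertex 4.592 2.606 2.549
vertex 4.475 2.909 2.142
vertex 3.171 2.439 2.499
endloop
endfacet
facet normal 0.937 -0.091 -0.336
outer loop
vertex 4.475 2.909 2.142
vertex 4.389 2.321 2.061
vertex 4.294 2.77 1.675
endloop
endfacet
facet normal -0.368 0.921 -0.131
outer loop
vertex 4.475 2.909 2.142
vertex 4.294 2.77 1.675
vertex 3.171 2.439 2.499
endloop
endfacet
facet normal 0.937 -0.091 -0.337
outer loop
vertex 4.294 2.77 1.675
vertex 4.389 2.321 2.061
vertex 4.184 2.292 1.498
endloop
endfacet
facet normal -0.616 0.394 -0.682
outer loop
vertex 4.294 2.77 1.675
vertex 4.184 2.292 1.498
vertex 3.171 2.439 2.499
endloop
endfacet
facet normal 0.937 -0.091 -0.337
outer loop
vertex 4.184 2.292 1.498
vertex 4.389 2.321 2.061
vertex 4.229 1.836 1.746
endloop
endfacet
facet normal -0.672 -0.404 -0.621
outer loop
vertex 4.184 2.292 1.498
vertex 4.229 1.836 1.746
vertex 3.171 2.439 2.499
endloop
endfacet
facet normal 0.937 -0.091 -0.336
outer loop
vertex 4.229 1.836 1.746
vertex 4.389 2.321 2.061
vertex 4.394 1.745 2.231
endloop
endfacet
facet normal -0.493 -0.870 0.004
outer loop
vertex 4.229 1.836 1.746
vertex 4.394 1.745 2.231
vertex 3.171 2.439 2.499
endloop
endfacet
facet normal 0.937 -0.091 -0.337
outer loop
vertex 4.394 1.745 2.231
vertex 4.389 2.321 2.061
vertex 4.556 2.088 2.588
endloop
endfacet
facet normal -0.213 -0.655 0.725
outer loop
vertex 4.394 1.745 2.231
vertex 4.556 2.088 2.588
vertex 3.171 2.439 2.499
endloop
endfacet
facet normal 0.937 -0.091 -0.337
outer loop
vertex 4.556 2.088 2.588
vertex 4.389 2.321 2.061
vertex 4.592 2.606 2.549
endloop
endfacet
facet normal -0.044 0.078 0.996
outer loop
vertex 4.556 2.088 2.588
vertex 4.592 2.606 2.549
vertex 3.171 2.439 2.499
endloop
endfacet

endsolid
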